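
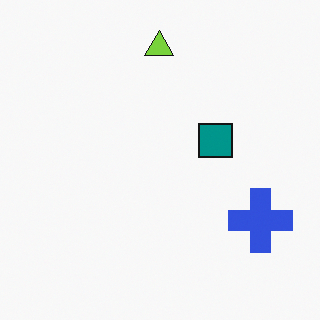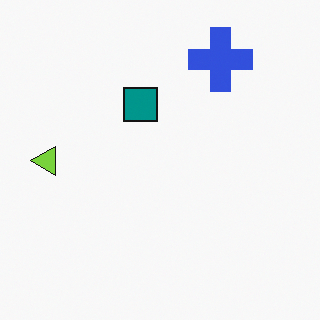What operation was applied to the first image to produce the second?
The image was rotated 90° counter-clockwise.

The blue cross sits in the bottom-right of the first image and the top-right of the second — consistent with a whole-image 90° counter-clockwise rotation.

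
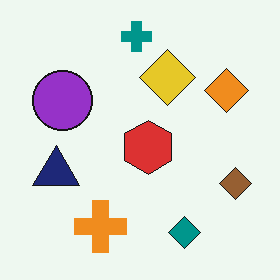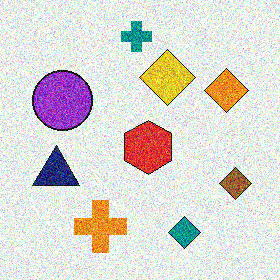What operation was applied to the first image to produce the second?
The second image is the first degraded with a thick layer of grain.

Random speckle covers the whole image, including the flat background.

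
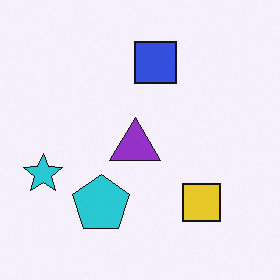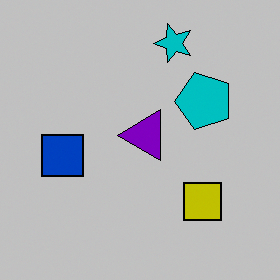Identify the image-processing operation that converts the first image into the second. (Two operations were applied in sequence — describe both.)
The image was transposed (reflected across the top-left ↔ bottom-right diagonal), then heavily posterized to just a handful of flat colors.

Shapes have swapped their row and column positions — what was in the top-right is now in the bottom-left — a diagonal reflection. Each flat color has snapped to a coarser quantized level — most visibly, the near-white background has dropped to a flat grey.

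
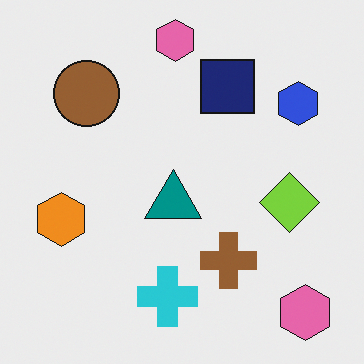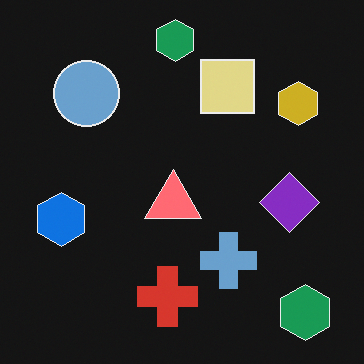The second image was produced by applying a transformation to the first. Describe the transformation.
The transformation is: color-inverted (negative).

The light background has become dark and every shape's color is its complement — a photographic negative.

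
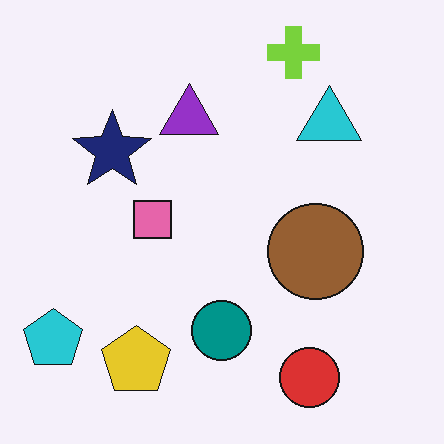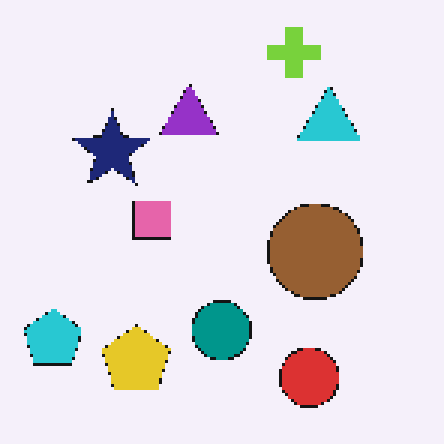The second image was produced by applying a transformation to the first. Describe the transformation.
The second image is the first lightly pixelated (a mild mosaic effect).

Shapes are reduced to large square blocks; fine edges and outlines are lost — a downscale-then-upscale (mosaic) effect.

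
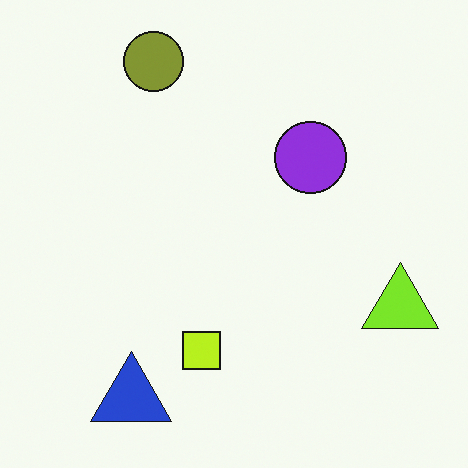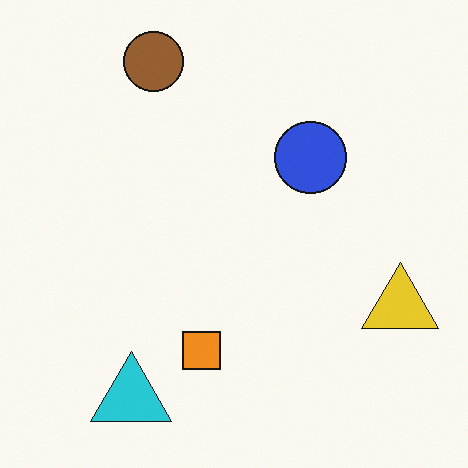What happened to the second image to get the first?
This is the original image hue-shifted slightly.

Every shape's color has rotated by the same amount around the hue wheel — a uniform hue shift.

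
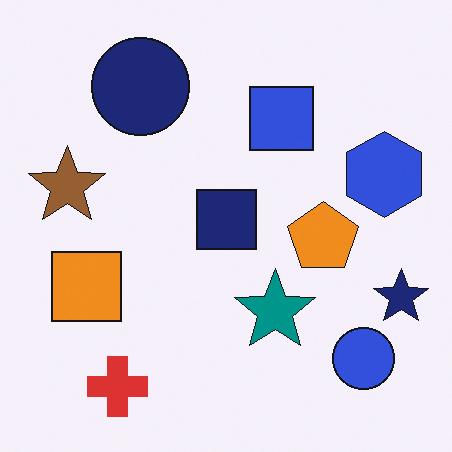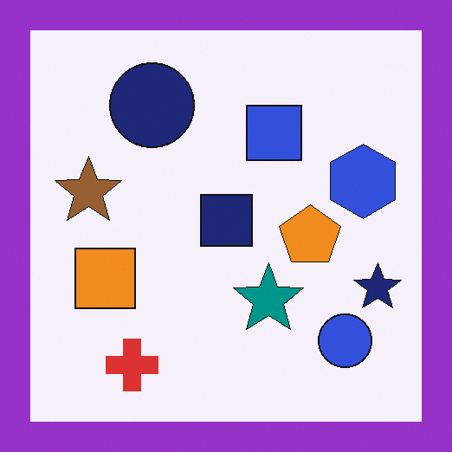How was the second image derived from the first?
The image was framed with a purple border.

A solid purple frame runs around the edge of the second image, with the content slightly shrunk inside it.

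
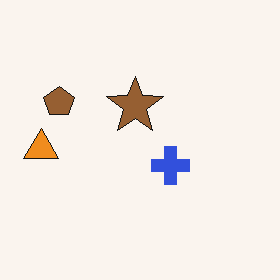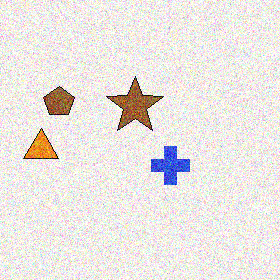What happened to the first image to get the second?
The image was degraded with strong gaussian noise.

Random speckle covers the whole image, including the flat background.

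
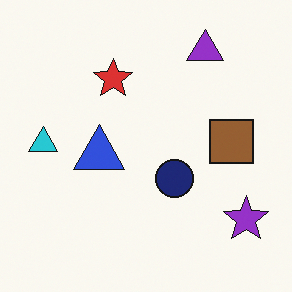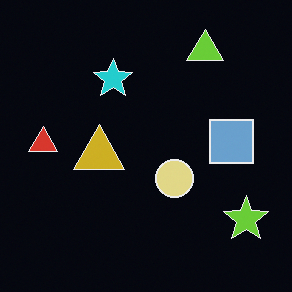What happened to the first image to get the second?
This is the original image color-inverted (negative).

The light background has become dark and every shape's color is its complement — a photographic negative.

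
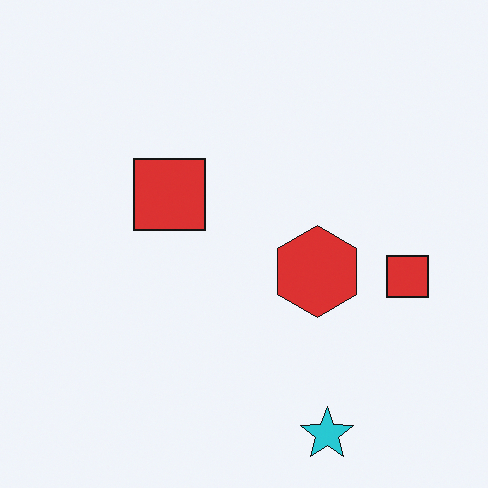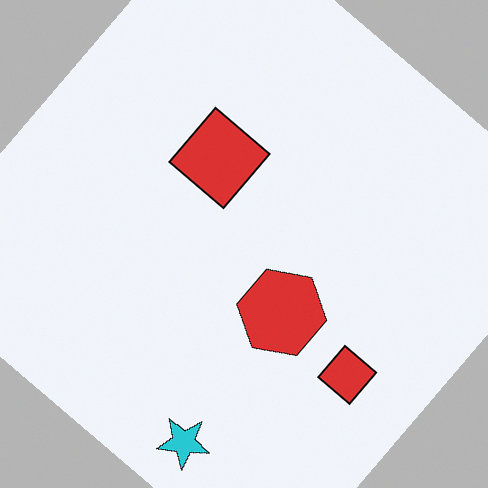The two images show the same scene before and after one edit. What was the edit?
The transformation is: rotated clockwise by a large amount — several tens of degrees.

Every shape is tilted by the same angle and the image corners show triangular fill wedges — a whole-image rotation by a non-right angle.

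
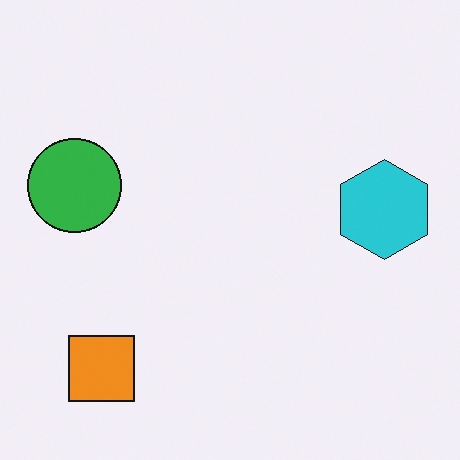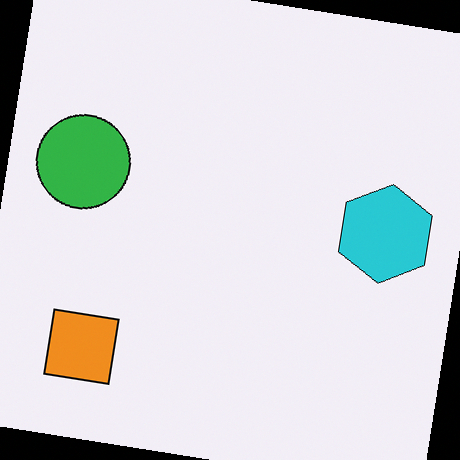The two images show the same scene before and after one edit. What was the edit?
Rotated clockwise by a slight angle.

Every shape is tilted by the same angle and the image corners show triangular fill wedges — a whole-image rotation by a non-right angle.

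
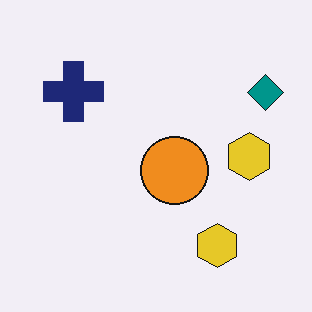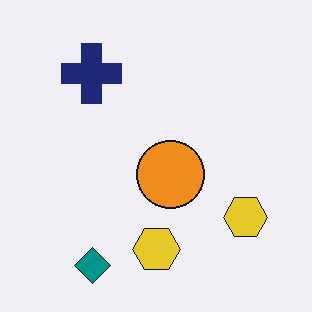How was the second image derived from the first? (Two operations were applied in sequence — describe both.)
The second image is the first transposed (reflected across the top-left ↔ bottom-right diagonal), then given moderate JPEG compression.

Shapes have swapped their row and column positions — what was in the top-right is now in the bottom-left — a diagonal reflection. Blocky 8×8 compression artifacts appear around shape edges and the flat background shows ringing — characteristic JPEG degradation.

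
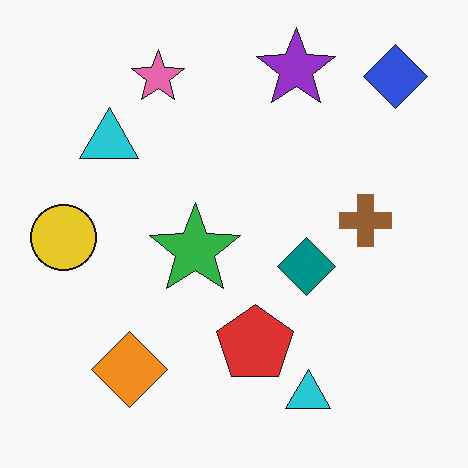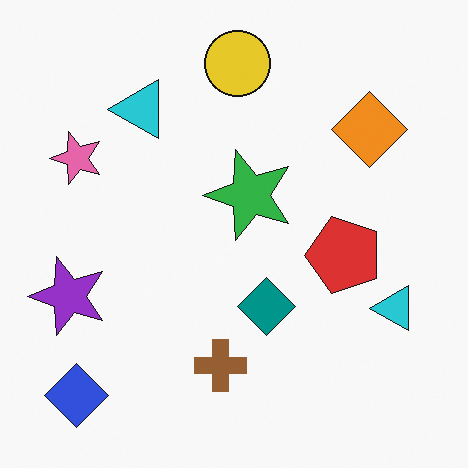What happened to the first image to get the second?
The transformation is: transposed (reflected across the top-left ↔ bottom-right diagonal).

Shapes have swapped their row and column positions — what was in the top-right is now in the bottom-left — a diagonal reflection.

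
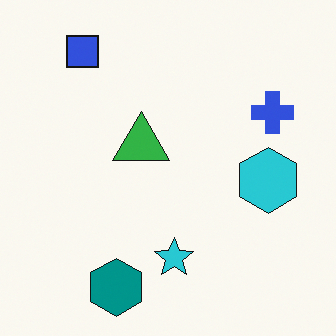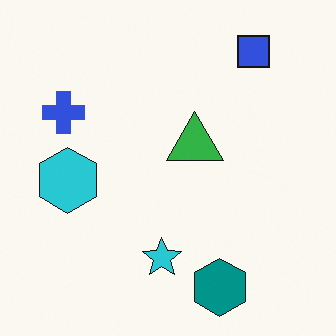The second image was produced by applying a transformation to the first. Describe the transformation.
The transformation is: flipped horizontally (left ↔ right).

The blue cross is in the right of the first image and the left of the second — shapes on opposite sides of the vertical midline have swapped in a mirror flip.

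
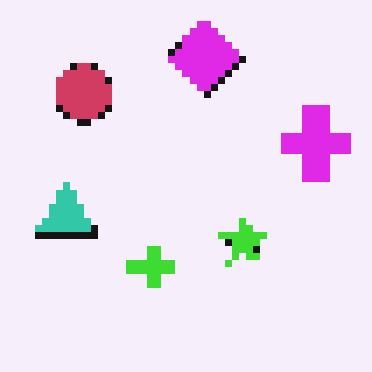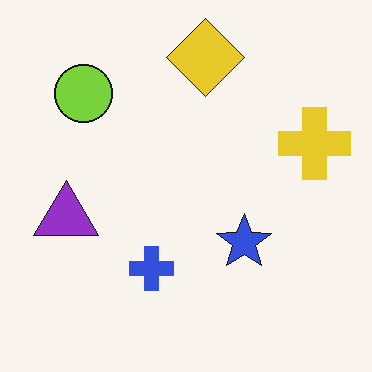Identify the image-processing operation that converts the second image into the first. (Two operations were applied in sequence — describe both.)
The image was moderately pixelated, then hue-shifted by a large amount.

Shapes are reduced to large square blocks; fine edges and outlines are lost — a downscale-then-upscale (mosaic) effect. Every shape's color has rotated by the same amount around the hue wheel — a uniform hue shift.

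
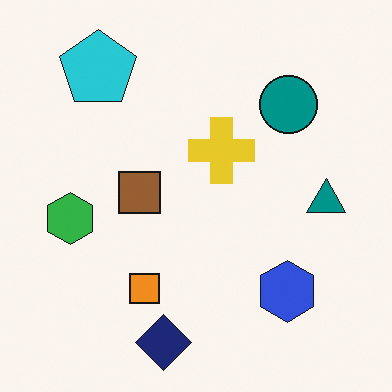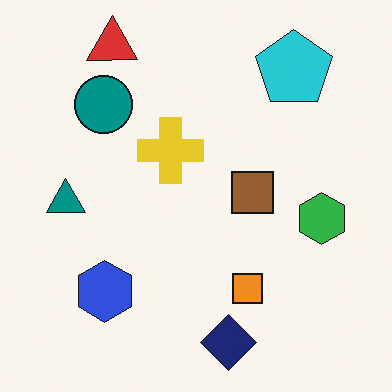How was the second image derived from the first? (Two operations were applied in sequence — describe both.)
The image was flipped horizontally (left ↔ right), then overlaid with an additional red triangle.

The teal triangle is in the right of the first image and the left of the second — shapes on opposite sides of the vertical midline have swapped in a mirror flip. A red triangle appears in the second image that is absent from the first.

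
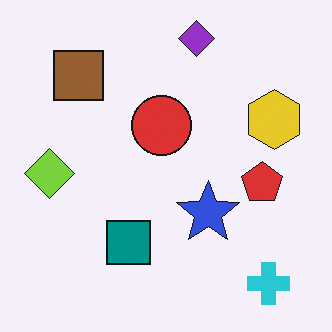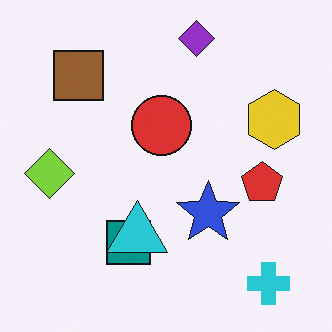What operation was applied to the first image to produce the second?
It was overlaid with an additional cyan triangle.

A cyan triangle appears in the second image that is absent from the first.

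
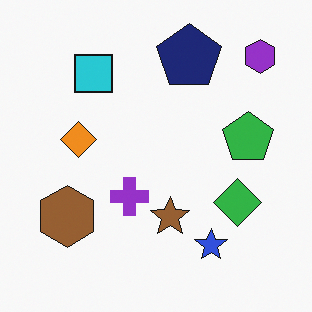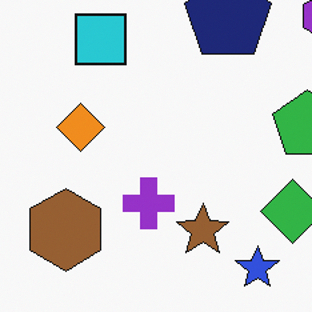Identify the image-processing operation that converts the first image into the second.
The transformation is: cropped slightly and scaled back up.

The visible shapes are larger and the field of view is narrower; shapes near the original edges may be partly or wholly outside the frame — a crop-and-rescale.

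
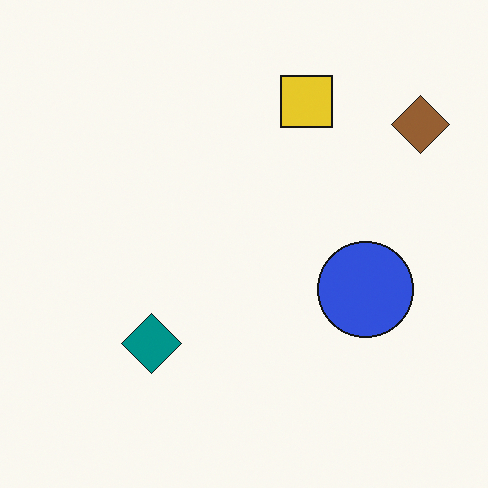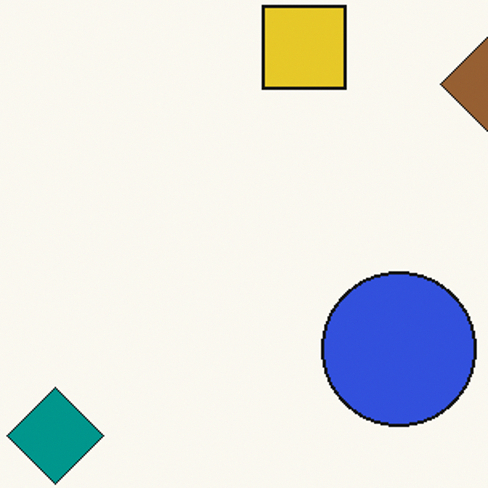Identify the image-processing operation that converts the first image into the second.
Cropped to a modestly smaller region and rescaled.

The visible shapes are larger and the field of view is narrower; shapes near the original edges may be partly or wholly outside the frame — a crop-and-rescale.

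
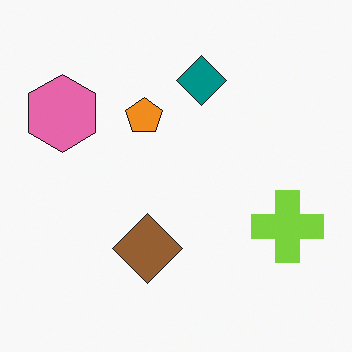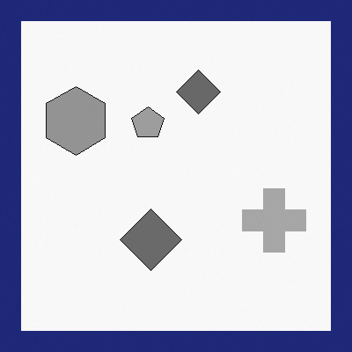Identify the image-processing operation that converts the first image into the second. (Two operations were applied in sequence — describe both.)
This is the original image converted to grayscale, then framed with a navy border.

All color is removed — every shape is now a shade of grey. A solid navy frame runs around the edge of the second image, with the content slightly shrunk inside it.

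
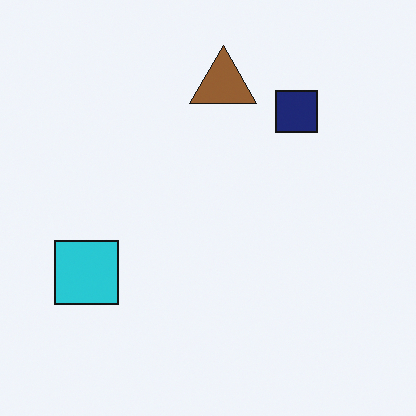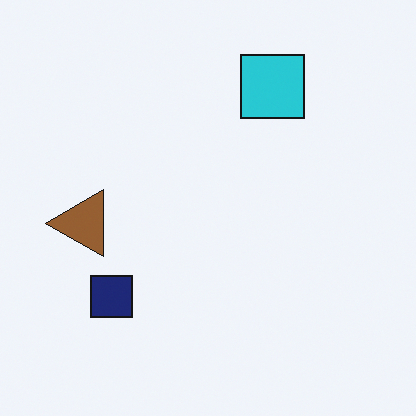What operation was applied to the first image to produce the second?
Transposed (reflected across the top-left ↔ bottom-right diagonal).

Shapes have swapped their row and column positions — what was in the top-right is now in the bottom-left — a diagonal reflection.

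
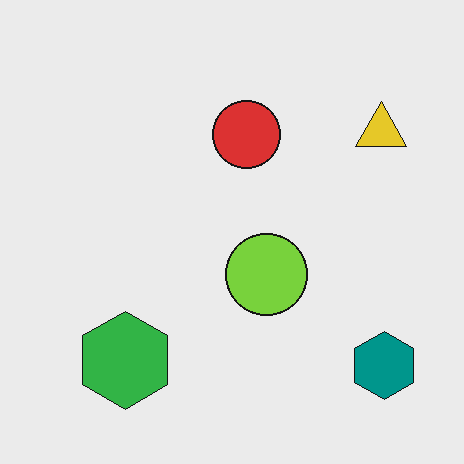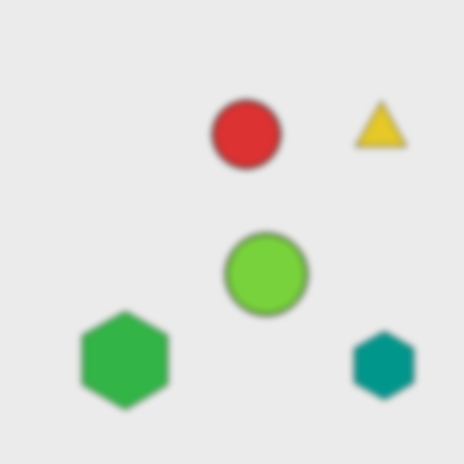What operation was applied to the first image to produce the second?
The image was moderately blurred.

Shape edges and outlines are uniformly softened across the whole image.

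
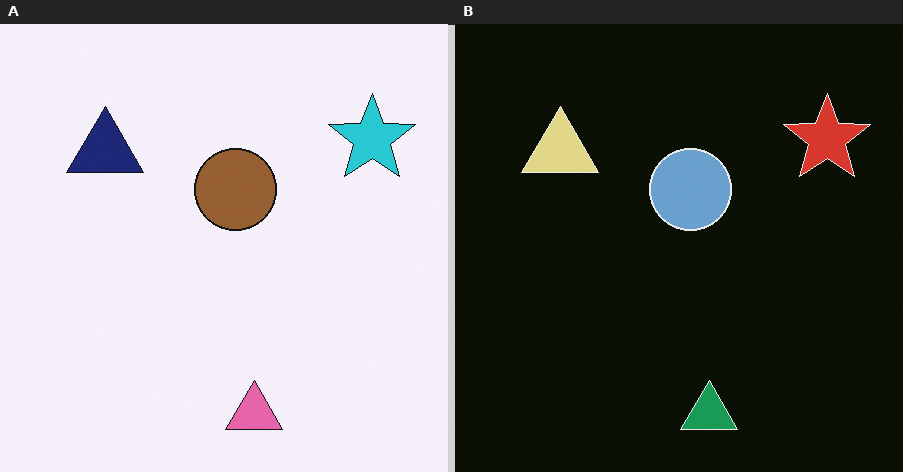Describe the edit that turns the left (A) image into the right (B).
This is the original image color-inverted (negative).

The light background has become dark and every shape's color is its complement — a photographic negative.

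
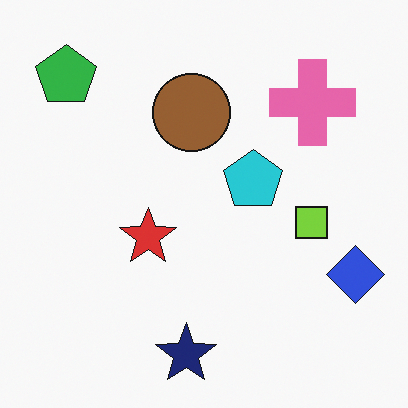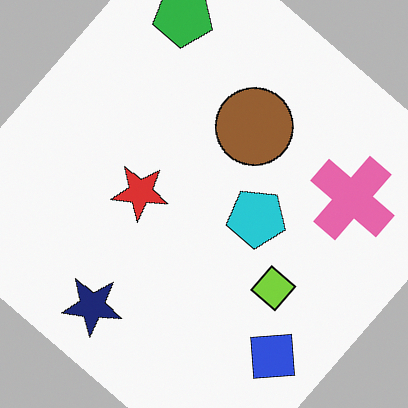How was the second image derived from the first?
It was rotated clockwise by a large amount — several tens of degrees.

Every shape is tilted by the same angle and the image corners show triangular fill wedges — a whole-image rotation by a non-right angle.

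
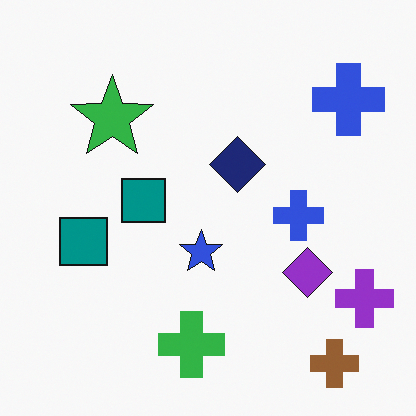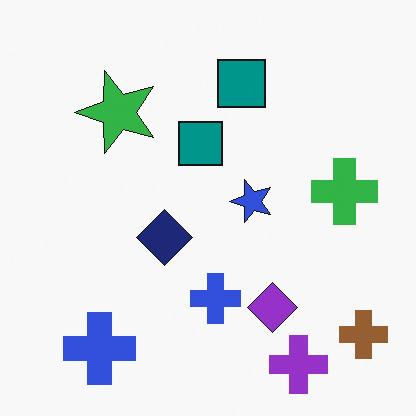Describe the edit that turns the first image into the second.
It was transposed (reflected across the top-left ↔ bottom-right diagonal).

Shapes have swapped their row and column positions — what was in the top-right is now in the bottom-left — a diagonal reflection.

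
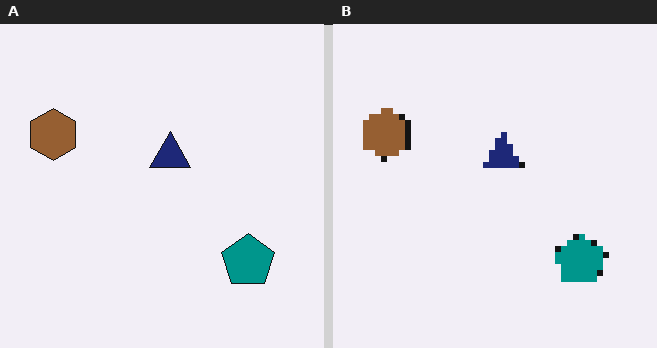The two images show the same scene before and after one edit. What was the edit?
It was moderately pixelated.

Shapes are reduced to large square blocks; fine edges and outlines are lost — a downscale-then-upscale (mosaic) effect.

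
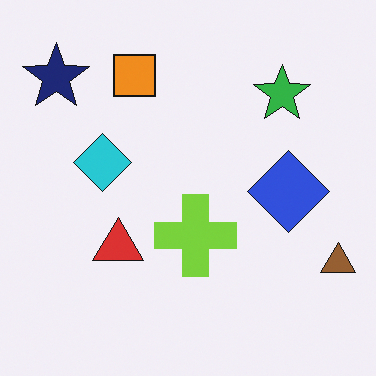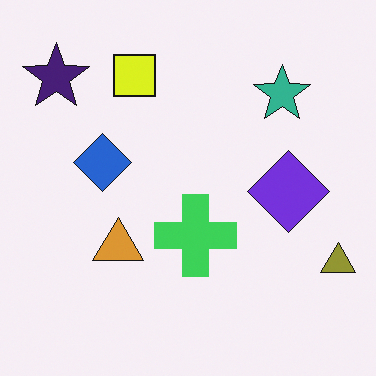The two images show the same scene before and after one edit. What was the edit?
The image was hue-shifted slightly.

Every shape's color has rotated by the same amount around the hue wheel — a uniform hue shift.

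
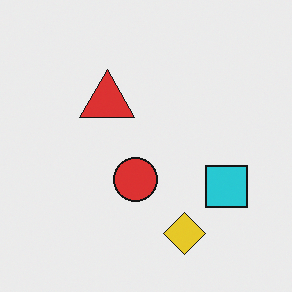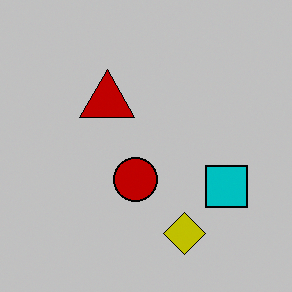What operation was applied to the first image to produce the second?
It was heavily posterized to just a handful of flat colors.

Each flat color has snapped to a coarser quantized level — most visibly, the near-white background has dropped to a flat grey.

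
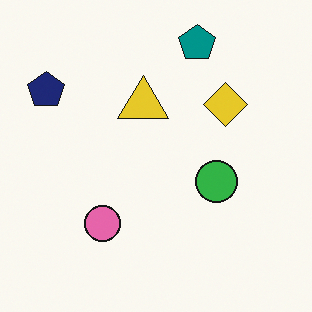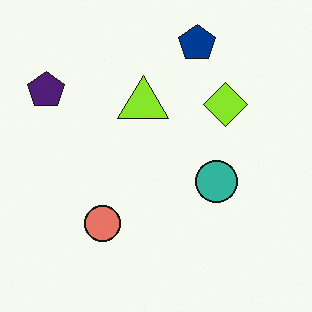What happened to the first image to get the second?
The second image is the first hue-shifted slightly.

Every shape's color has rotated by the same amount around the hue wheel — a uniform hue shift.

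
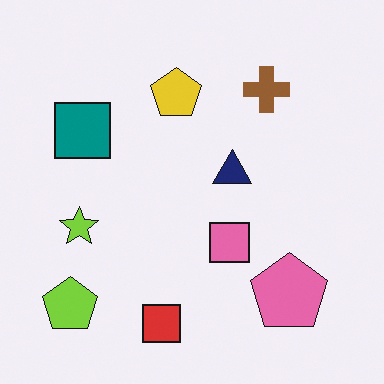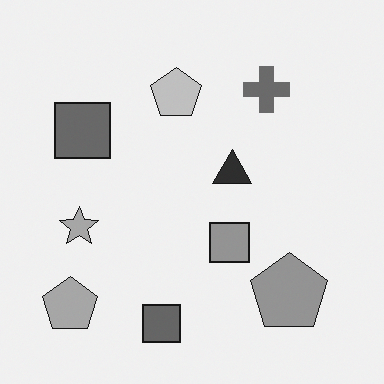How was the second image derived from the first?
It was converted to grayscale.

All color is removed — every shape is now a shade of grey.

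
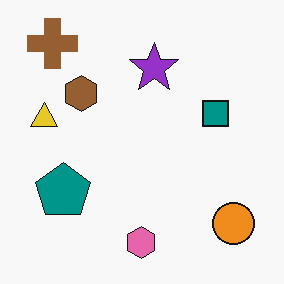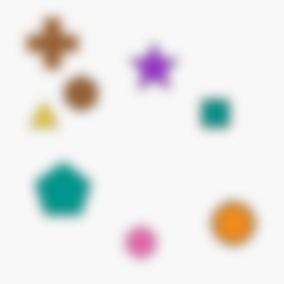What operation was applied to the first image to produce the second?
Strongly gaussian-blurred.

Shape edges and outlines are uniformly softened across the whole image.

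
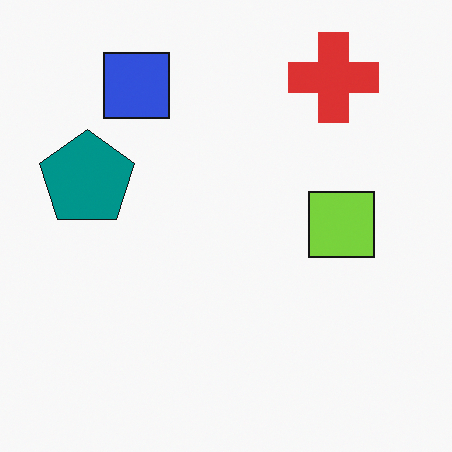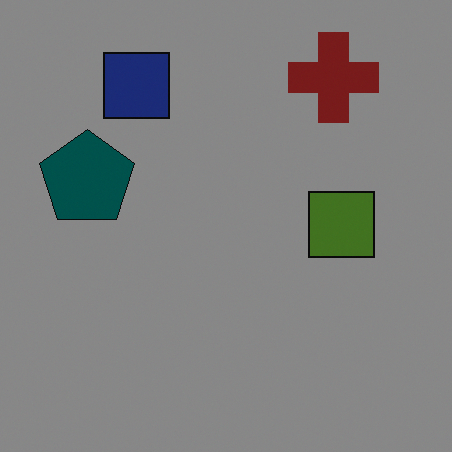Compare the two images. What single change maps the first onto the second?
The transformation is: noticeably darkened.

Every pixel — background and shapes alike — is uniformly darkened.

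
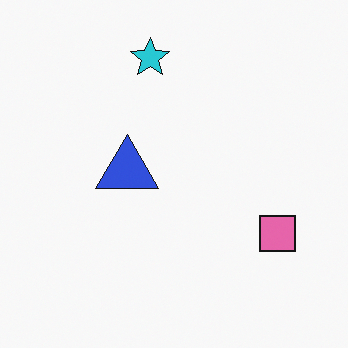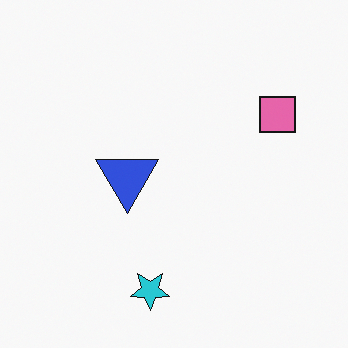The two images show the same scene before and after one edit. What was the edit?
The image was flipped vertically (top ↔ bottom).

The cyan star is in the top of the first image and the bottom of the second — shapes on opposite sides of the horizontal midline have swapped in a mirror flip.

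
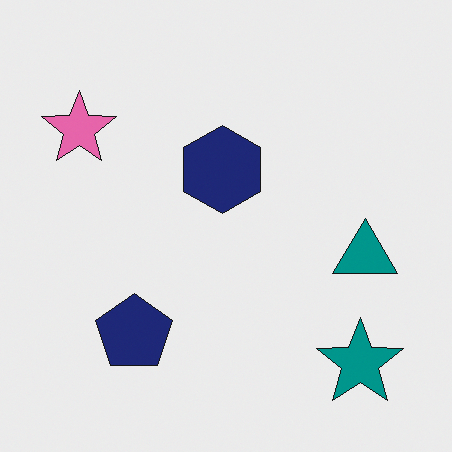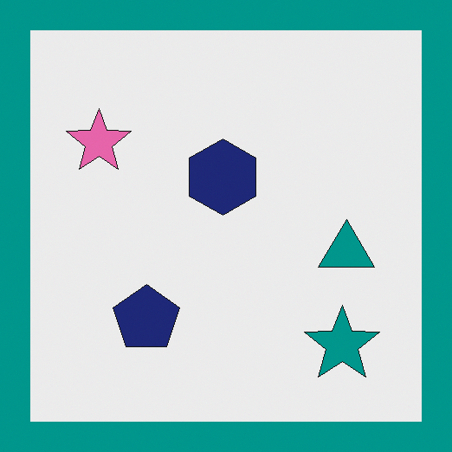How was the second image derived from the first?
Framed with a teal border.

A solid teal frame runs around the edge of the second image, with the content slightly shrunk inside it.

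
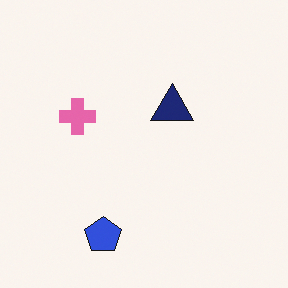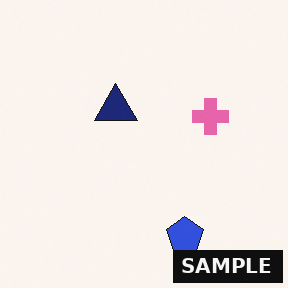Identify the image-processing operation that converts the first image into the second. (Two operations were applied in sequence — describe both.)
The transformation is: flipped horizontally (left ↔ right), then watermarked with the text "SAMPLE" in the lower-right corner.

The pink cross is in the left of the first image and the right of the second — shapes on opposite sides of the vertical midline have swapped in a mirror flip. A dark label reading "SAMPLE" appears in the lower-right corner.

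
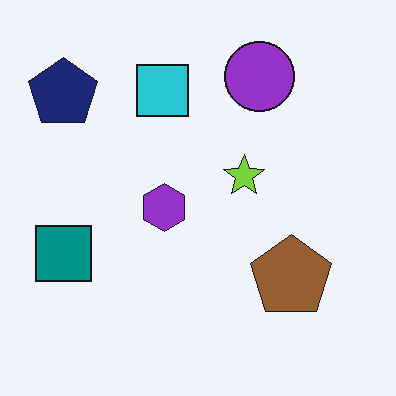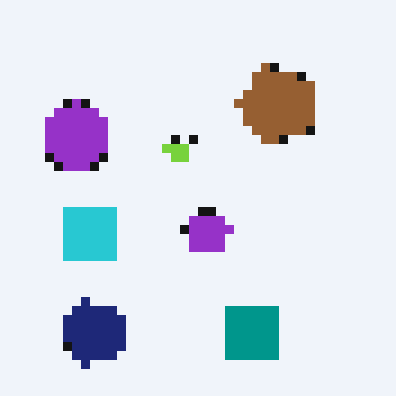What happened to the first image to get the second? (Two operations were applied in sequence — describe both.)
The second image is the first rotated 90° counter-clockwise, then coarsely pixelated.

The navy pentagon sits in the top-left of the first image and the bottom-left of the second — consistent with a whole-image 90° counter-clockwise rotation. Shapes are reduced to large square blocks; fine edges and outlines are lost — a downscale-then-upscale (mosaic) effect.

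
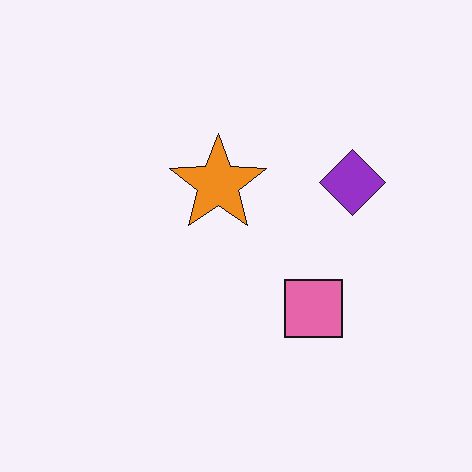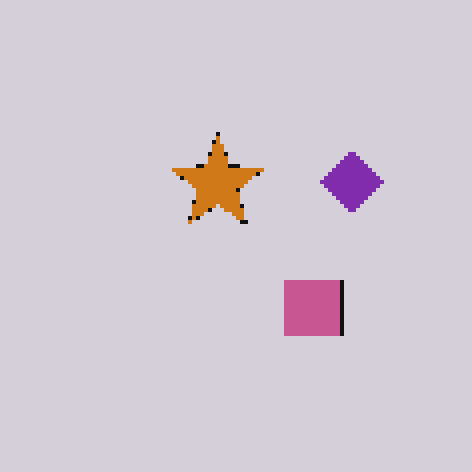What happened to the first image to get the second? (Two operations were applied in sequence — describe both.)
The image was lightly pixelated (a mild mosaic effect), then darkened a little.

Shapes are reduced to large square blocks; fine edges and outlines are lost — a downscale-then-upscale (mosaic) effect. Every pixel — background and shapes alike — is uniformly darkened.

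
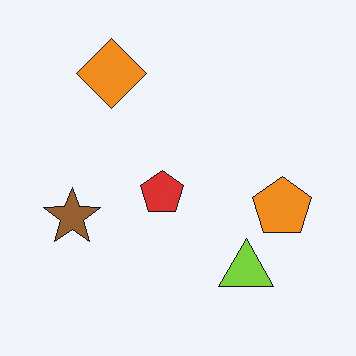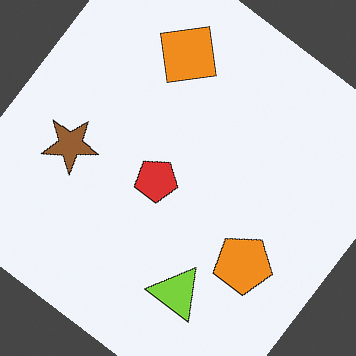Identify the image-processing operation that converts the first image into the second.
Rotated clockwise by a large amount — several tens of degrees.

Every shape is tilted by the same angle and the image corners show triangular fill wedges — a whole-image rotation by a non-right angle.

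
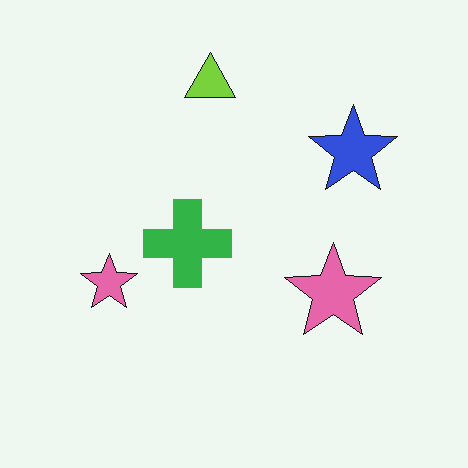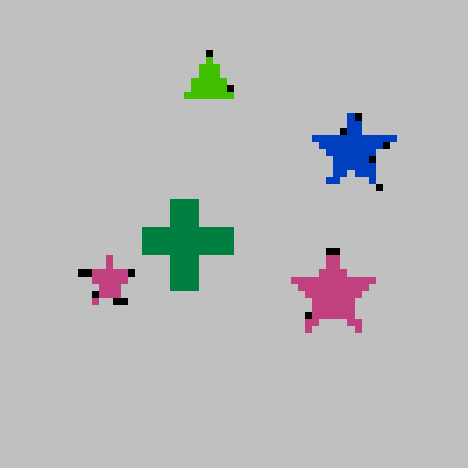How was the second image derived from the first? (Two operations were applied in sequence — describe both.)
This is the original image moderately pixelated, then aggressively posterized.

Shapes are reduced to large square blocks; fine edges and outlines are lost — a downscale-then-upscale (mosaic) effect. Each flat color has snapped to a coarser quantized level — most visibly, the near-white background has dropped to a flat grey.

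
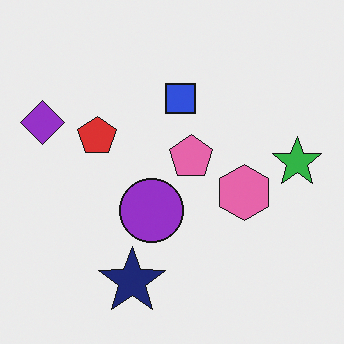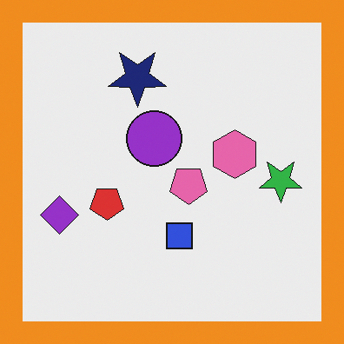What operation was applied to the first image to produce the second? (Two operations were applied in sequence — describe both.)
The second image is the first flipped vertically (top ↔ bottom), then framed with a orange border.

The navy star is in the bottom of the first image and the top of the second — shapes on opposite sides of the horizontal midline have swapped in a mirror flip. A solid orange frame runs around the edge of the second image, with the content slightly shrunk inside it.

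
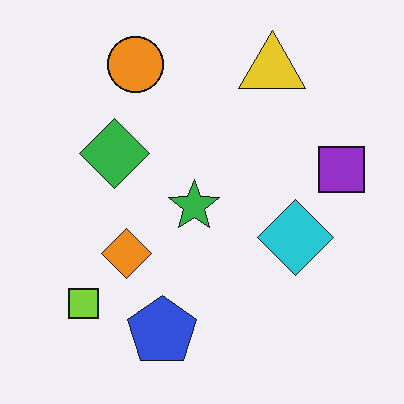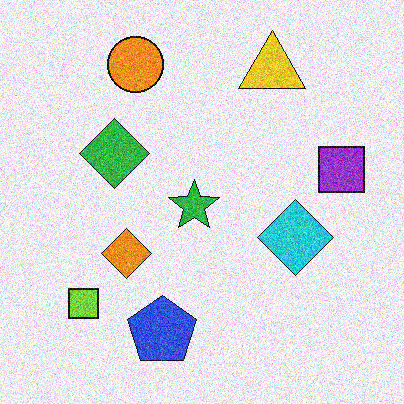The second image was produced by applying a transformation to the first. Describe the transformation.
It was degraded with heavy additive noise.

Random speckle covers the whole image, including the flat background.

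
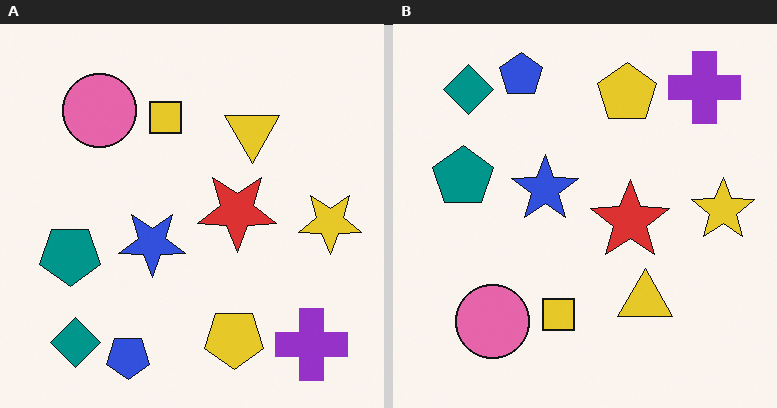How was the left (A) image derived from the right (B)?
The left (A) image is the right (B) flipped vertically (top ↔ bottom).

The blue pentagon is in the top of the right (B) image and the bottom of the left (A) — shapes on opposite sides of the horizontal midline have swapped in a mirror flip.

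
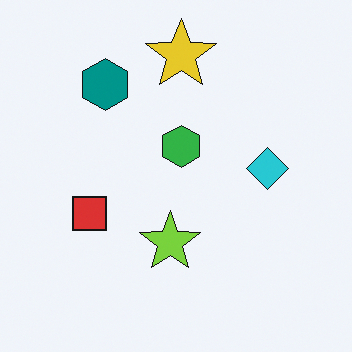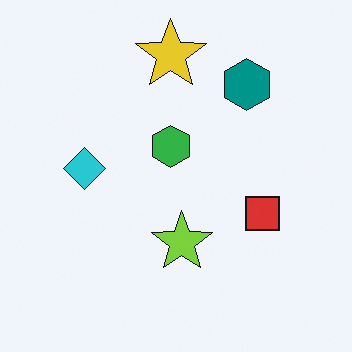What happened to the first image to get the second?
This is the original image flipped horizontally (left ↔ right).

The cyan diamond is in the right of the first image and the left of the second — shapes on opposite sides of the vertical midline have swapped in a mirror flip.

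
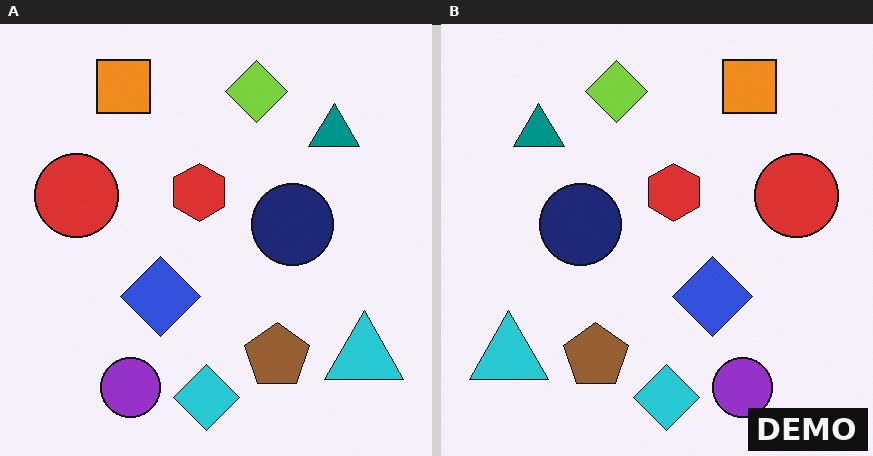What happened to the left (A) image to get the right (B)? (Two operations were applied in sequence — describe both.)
The transformation is: flipped horizontally (left ↔ right), then watermarked with the text "DEMO" in the lower-right corner.

The cyan triangle is in the bottom-right of the left (A) image and the bottom-left of the right (B) — shapes on opposite sides of the vertical midline have swapped in a mirror flip. A dark label reading "DEMO" appears in the lower-right corner.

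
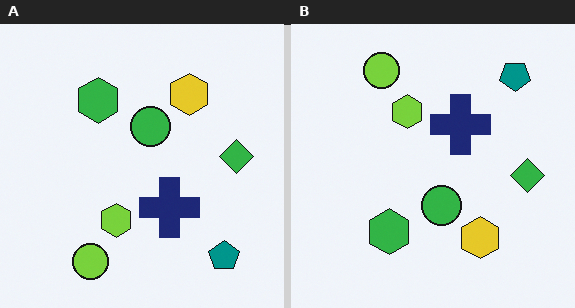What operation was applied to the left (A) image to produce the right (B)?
The image was flipped vertically (top ↔ bottom).

The lime circle is in the bottom-left of the left (A) image and the top-left of the right (B) — shapes on opposite sides of the horizontal midline have swapped in a mirror flip.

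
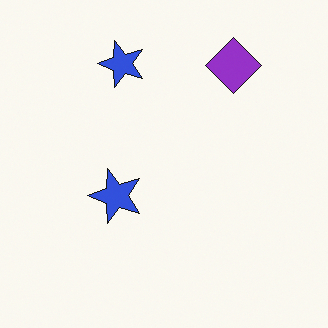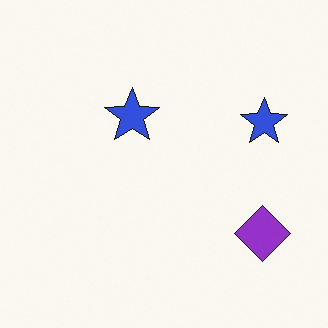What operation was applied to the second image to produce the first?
The first image is the second rotated 90° counter-clockwise.

The purple diamond sits in the bottom-right of the second image and the top-right of the first — consistent with a whole-image 90° counter-clockwise rotation.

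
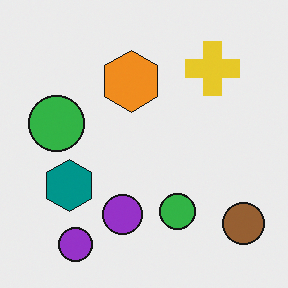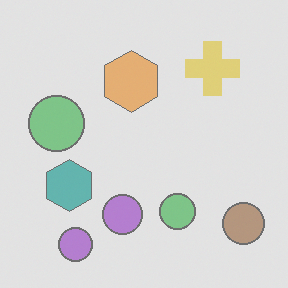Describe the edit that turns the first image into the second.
The transformation is: given much lower contrast.

Tones are pushed toward mid-grey across the whole image — a global contrast change.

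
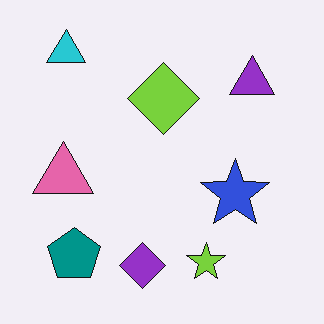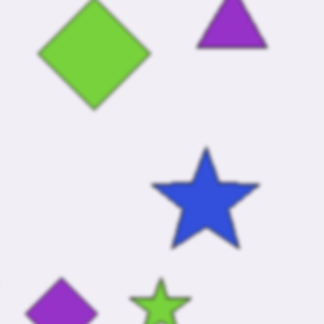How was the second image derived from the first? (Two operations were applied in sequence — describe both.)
The image was lightly blurred, then cropped to a modestly smaller region and rescaled.

Shape edges and outlines are uniformly softened across the whole image. The visible shapes are larger and the field of view is narrower; shapes near the original edges may be partly or wholly outside the frame — a crop-and-rescale.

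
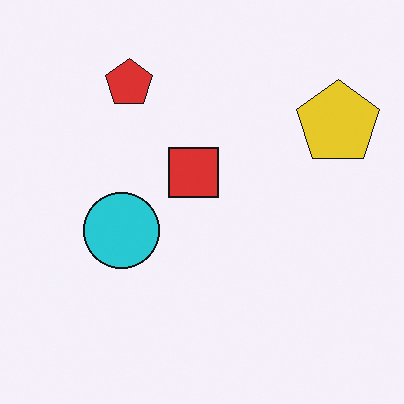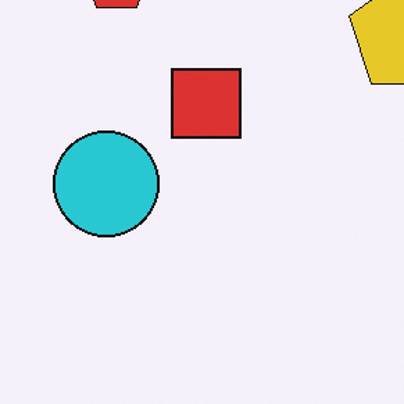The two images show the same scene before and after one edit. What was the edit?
It was cropped slightly and scaled back up.

The visible shapes are larger and the field of view is narrower; shapes near the original edges may be partly or wholly outside the frame — a crop-and-rescale.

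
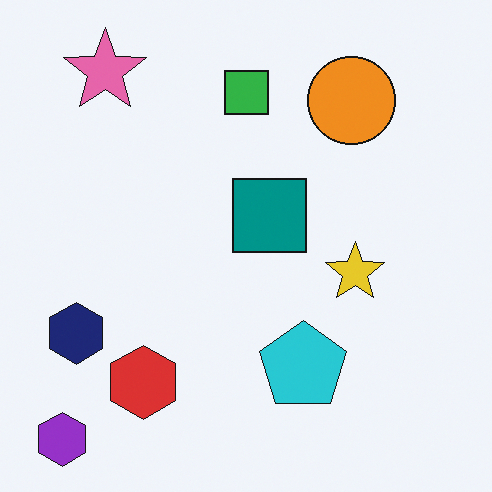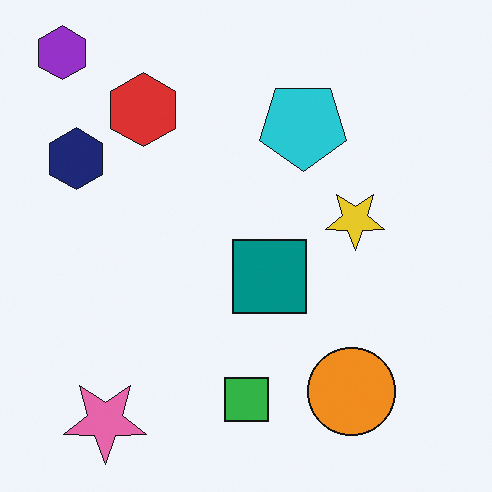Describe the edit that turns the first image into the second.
Flipped vertically (top ↔ bottom).

The purple hexagon is in the bottom-left of the first image and the top-left of the second — shapes on opposite sides of the horizontal midline have swapped in a mirror flip.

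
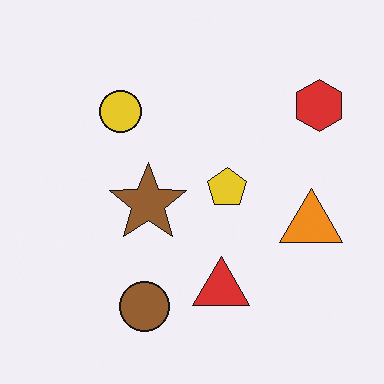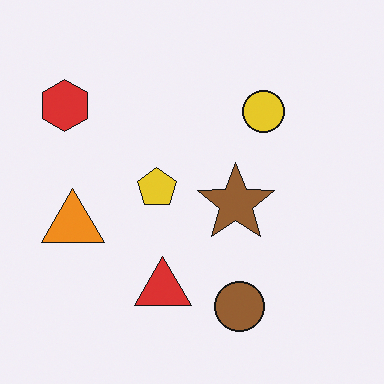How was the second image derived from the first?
This is the original image flipped horizontally (left ↔ right).

The red hexagon is in the top-right of the first image and the top-left of the second — shapes on opposite sides of the vertical midline have swapped in a mirror flip.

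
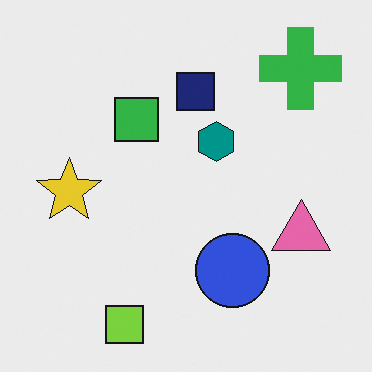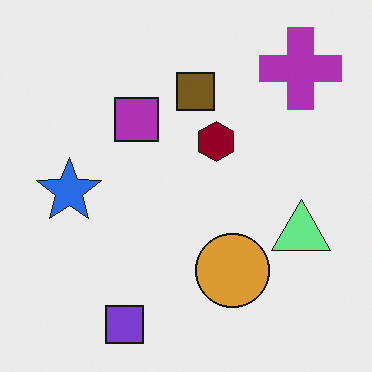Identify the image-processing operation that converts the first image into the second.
Hue-shifted by a large amount.

Every shape's color has rotated by the same amount around the hue wheel — a uniform hue shift.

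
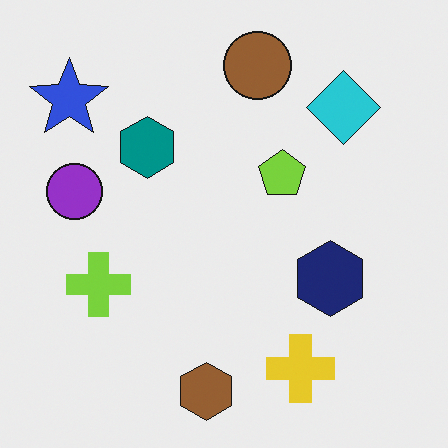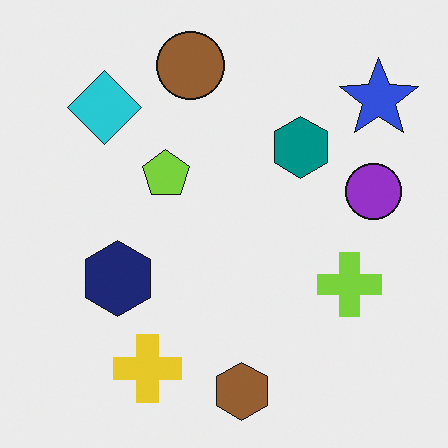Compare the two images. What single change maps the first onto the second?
The second image is the first flipped horizontally (left ↔ right).

The blue star is in the top-left of the first image and the top-right of the second — shapes on opposite sides of the vertical midline have swapped in a mirror flip.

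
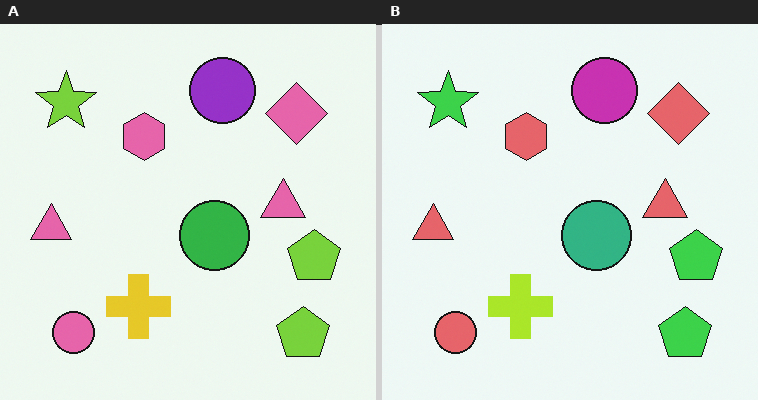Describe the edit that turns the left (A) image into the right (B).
The transformation is: hue-shifted by a small amount.

Every shape's color has rotated by the same amount around the hue wheel — a uniform hue shift.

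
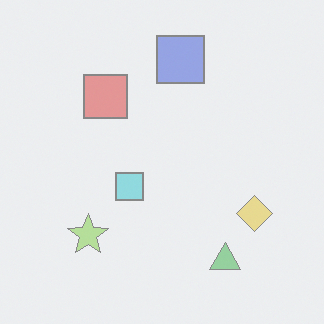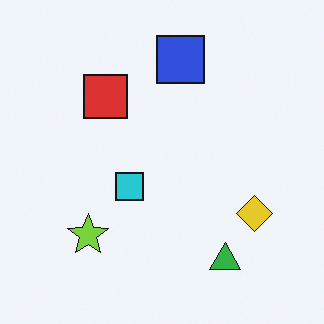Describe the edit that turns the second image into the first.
The first image is the second washed out (contrast reduced).

Tones are pushed toward mid-grey across the whole image — a global contrast change.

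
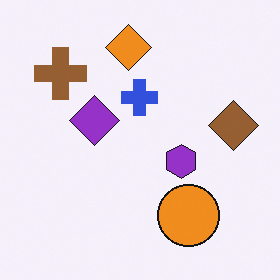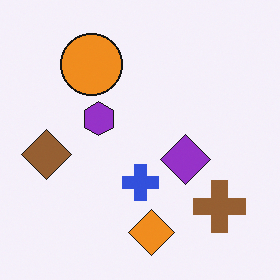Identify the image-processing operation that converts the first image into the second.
The second image is the first rotated 180°.

The brown cross sits in the top-left of the first image and the bottom-right of the second — consistent with a whole-image 180° rotation.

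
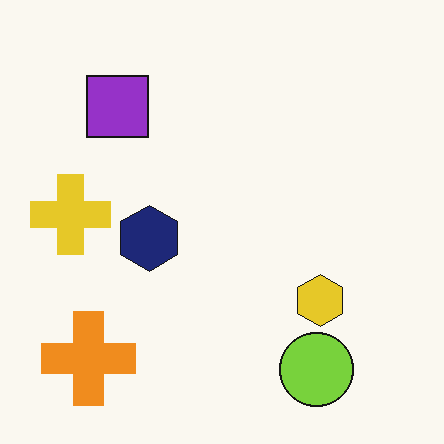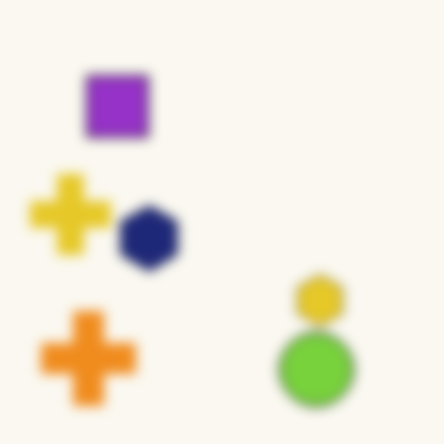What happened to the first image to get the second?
The second image is the first strongly gaussian-blurred.

Shape edges and outlines are uniformly softened across the whole image.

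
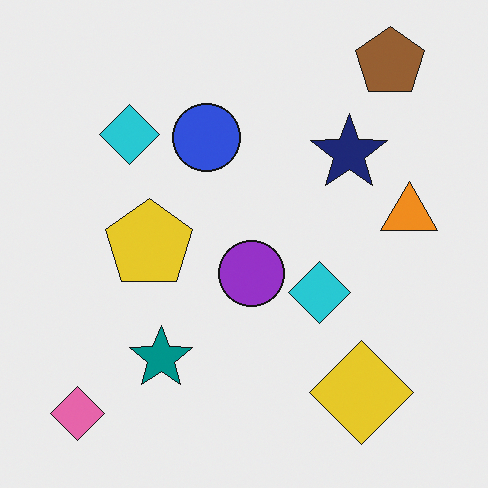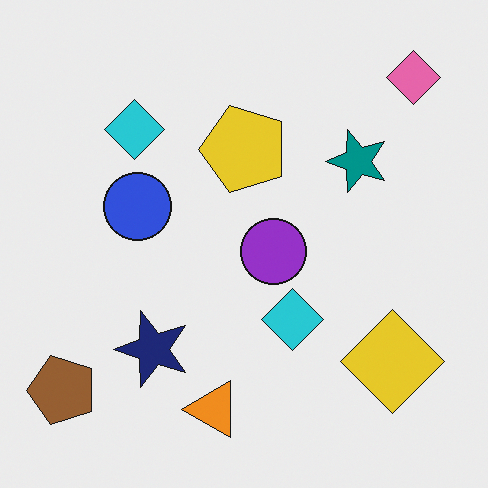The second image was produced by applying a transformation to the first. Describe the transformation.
This is the original image transposed (reflected across the top-left ↔ bottom-right diagonal).

Shapes have swapped their row and column positions — what was in the top-right is now in the bottom-left — a diagonal reflection.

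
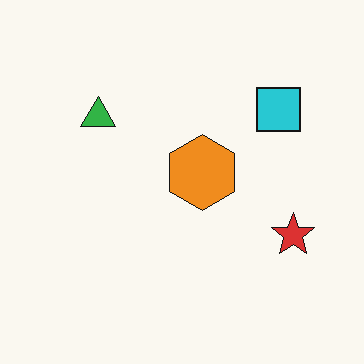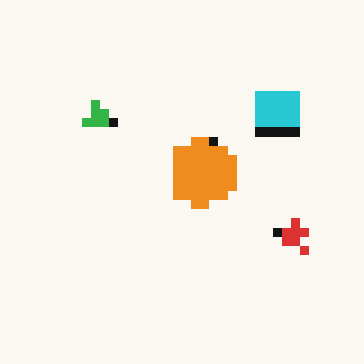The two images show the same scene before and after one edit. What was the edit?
Coarsely pixelated.

Shapes are reduced to large square blocks; fine edges and outlines are lost — a downscale-then-upscale (mosaic) effect.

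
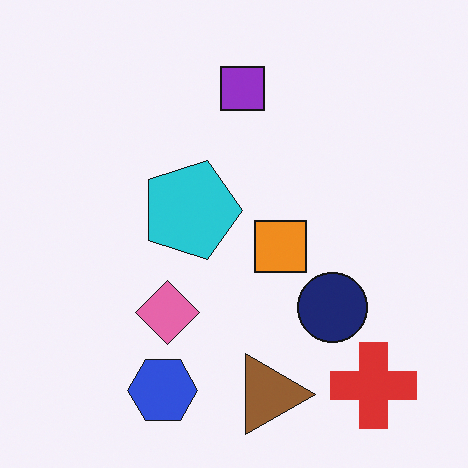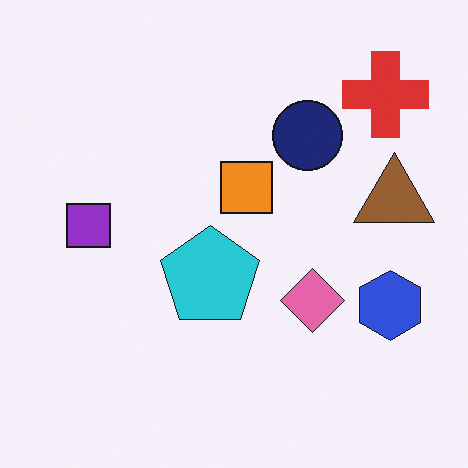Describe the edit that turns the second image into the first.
It was rotated 90° clockwise.

The red cross sits in the top-right of the second image and the bottom-right of the first — consistent with a whole-image 90° clockwise rotation.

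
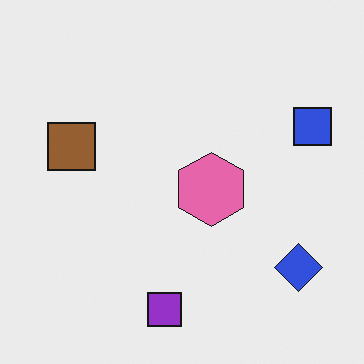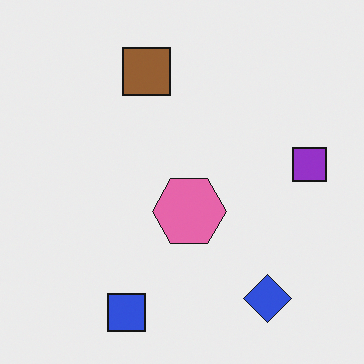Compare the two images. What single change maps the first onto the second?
This is the original image transposed (reflected across the top-left ↔ bottom-right diagonal).

Shapes have swapped their row and column positions — what was in the top-right is now in the bottom-left — a diagonal reflection.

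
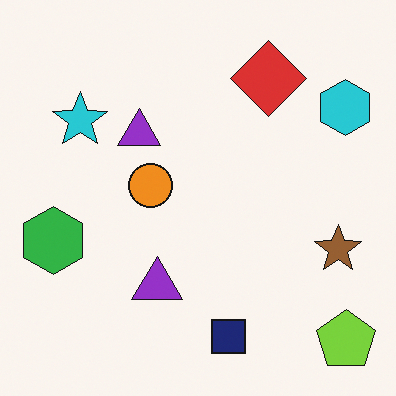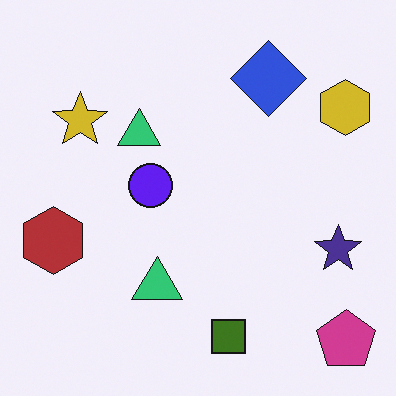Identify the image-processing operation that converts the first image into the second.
It was hue-shifted by a large amount.

Every shape's color has rotated by the same amount around the hue wheel — a uniform hue shift.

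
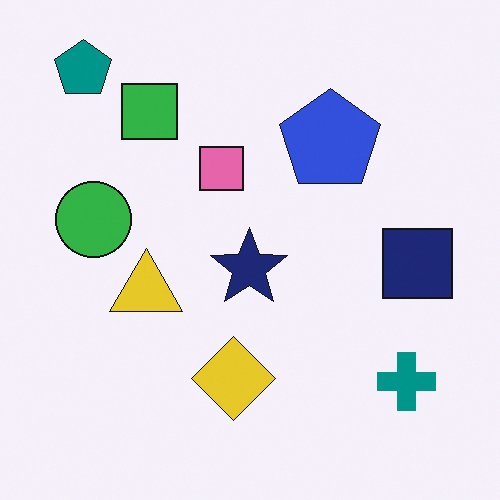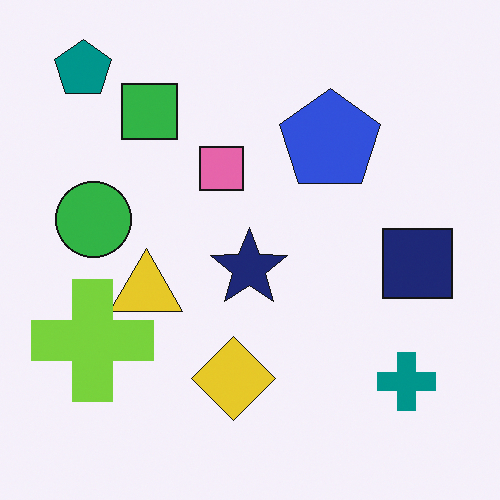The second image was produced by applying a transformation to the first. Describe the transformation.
Overlaid with an additional lime cross.

A lime cross appears in the second image that is absent from the first.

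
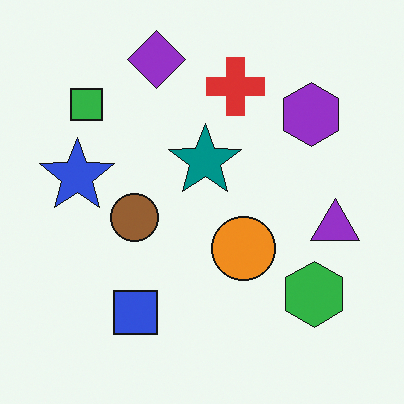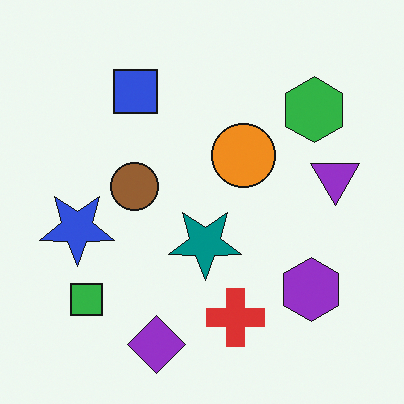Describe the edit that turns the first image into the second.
It was flipped vertically (top ↔ bottom).

The purple diamond is in the top of the first image and the bottom of the second — shapes on opposite sides of the horizontal midline have swapped in a mirror flip.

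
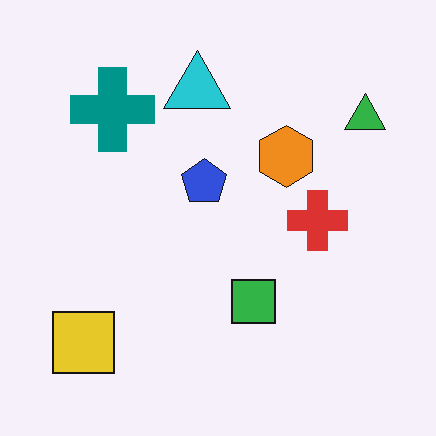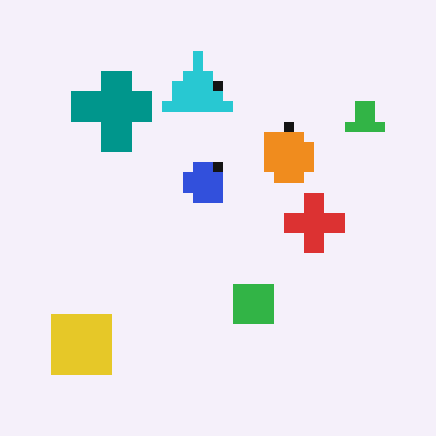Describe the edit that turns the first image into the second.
The image was heavily pixelated into large blocks.

Shapes are reduced to large square blocks; fine edges and outlines are lost — a downscale-then-upscale (mosaic) effect.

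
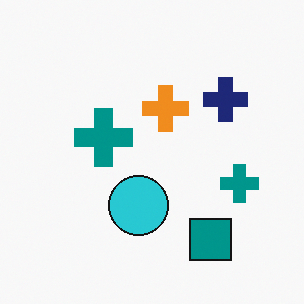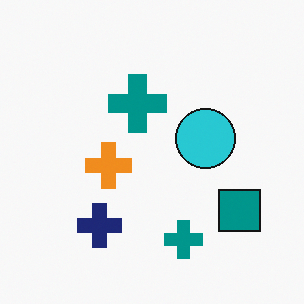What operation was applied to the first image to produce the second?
The transformation is: transposed (reflected across the top-left ↔ bottom-right diagonal).

Shapes have swapped their row and column positions — what was in the top-right is now in the bottom-left — a diagonal reflection.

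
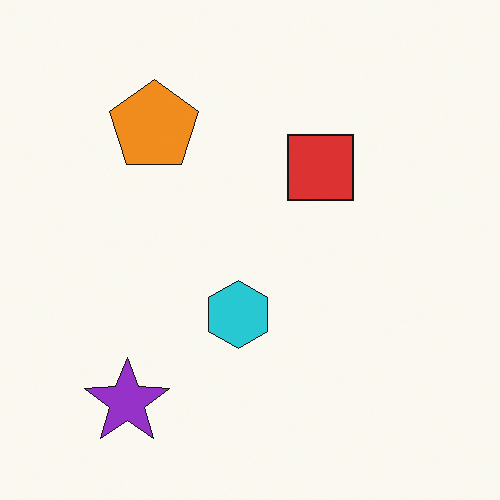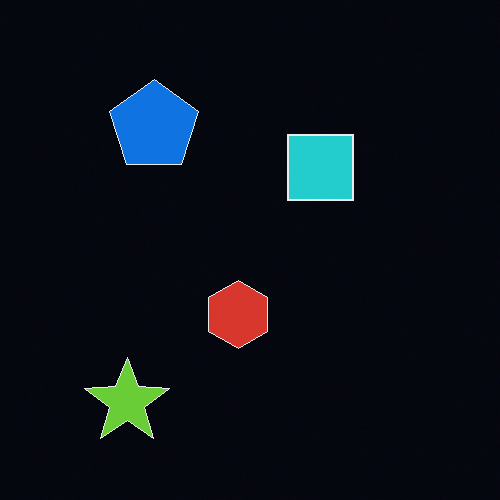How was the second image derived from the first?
It was color-inverted (negative).

The light background has become dark and every shape's color is its complement — a photographic negative.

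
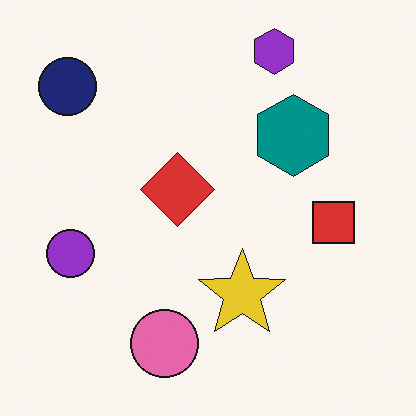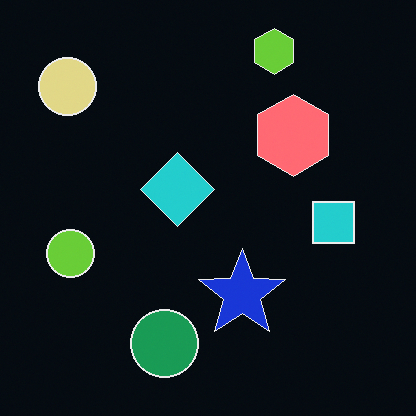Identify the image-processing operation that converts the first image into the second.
The transformation is: color-inverted (negative).

The light background has become dark and every shape's color is its complement — a photographic negative.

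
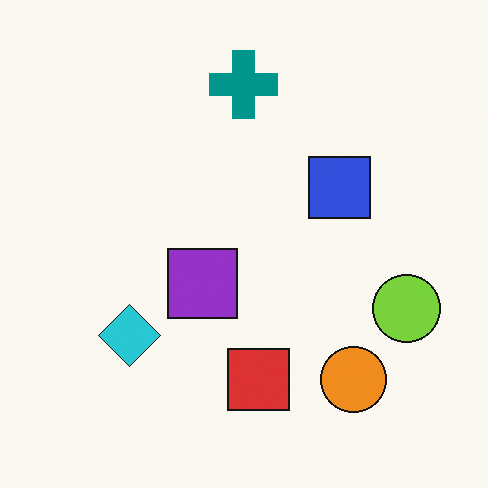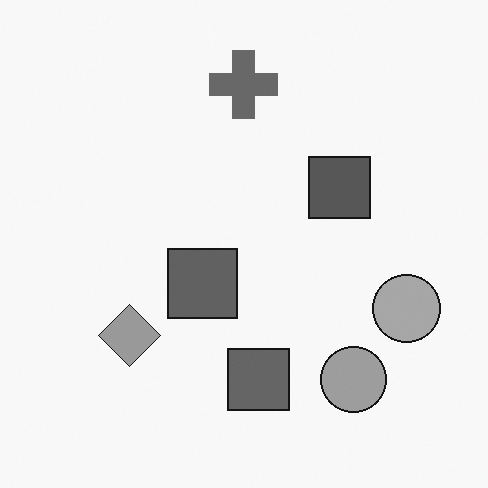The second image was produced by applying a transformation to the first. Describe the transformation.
Converted to grayscale.

All color is removed — every shape is now a shade of grey.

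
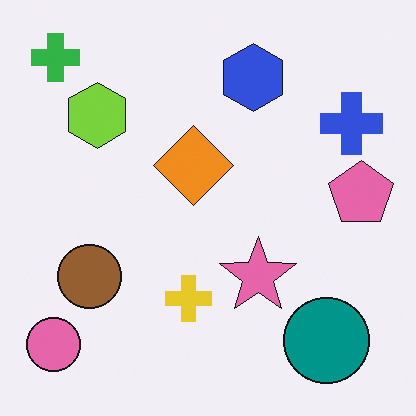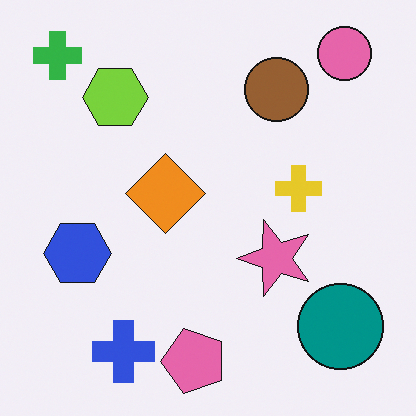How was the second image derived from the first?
Transposed (reflected across the top-left ↔ bottom-right diagonal).

Shapes have swapped their row and column positions — what was in the top-right is now in the bottom-left — a diagonal reflection.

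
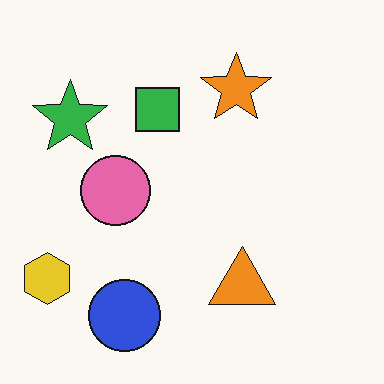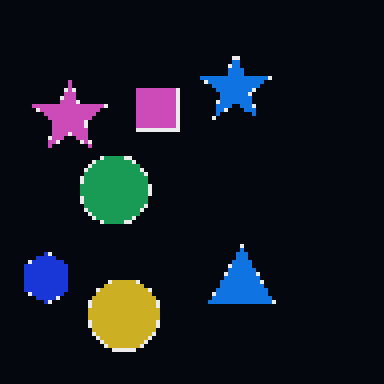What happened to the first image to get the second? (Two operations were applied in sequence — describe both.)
The image was color-inverted (negative), then lightly pixelated (a mild mosaic effect).

The light background has become dark and every shape's color is its complement — a photographic negative. Shapes are reduced to large square blocks; fine edges and outlines are lost — a downscale-then-upscale (mosaic) effect.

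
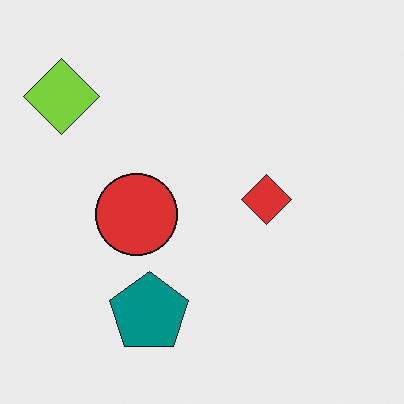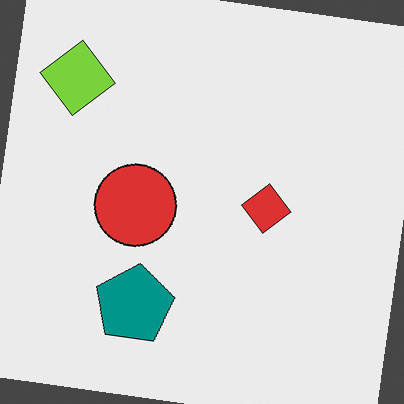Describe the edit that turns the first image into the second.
The transformation is: rotated clockwise by a slight angle.

Every shape is tilted by the same angle and the image corners show triangular fill wedges — a whole-image rotation by a non-right angle.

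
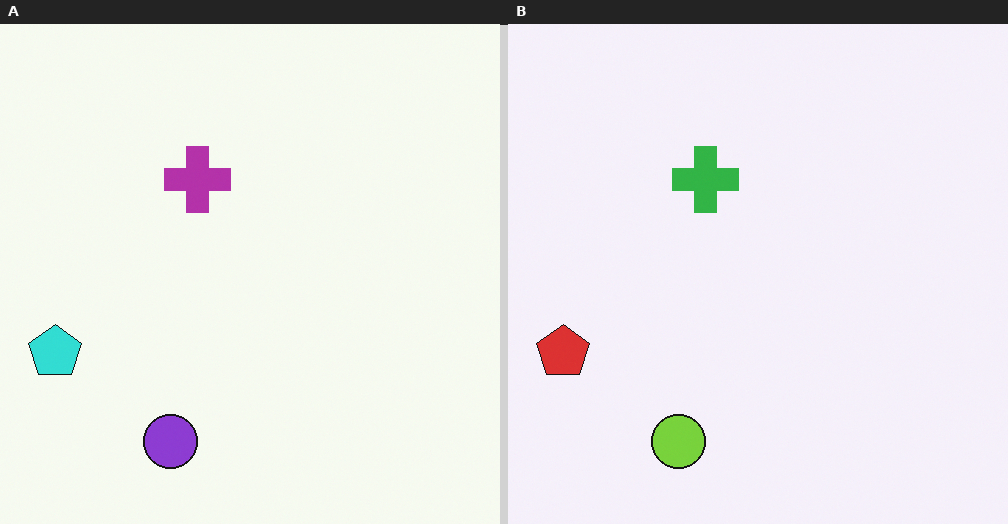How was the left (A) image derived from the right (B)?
The transformation is: hue-shifted through roughly half the color wheel.

Every shape's color has rotated by the same amount around the hue wheel — a uniform hue shift.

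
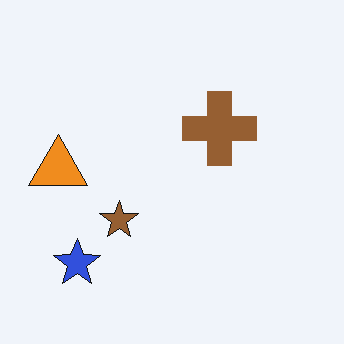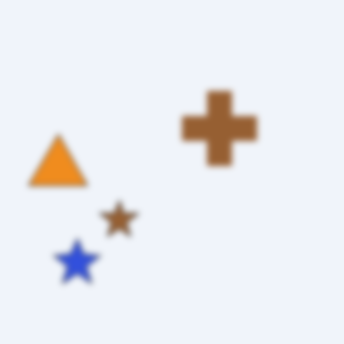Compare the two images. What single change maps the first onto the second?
Moderately blurred.

Shape edges and outlines are uniformly softened across the whole image.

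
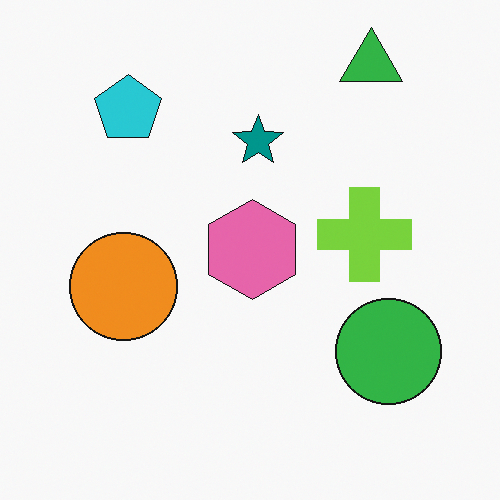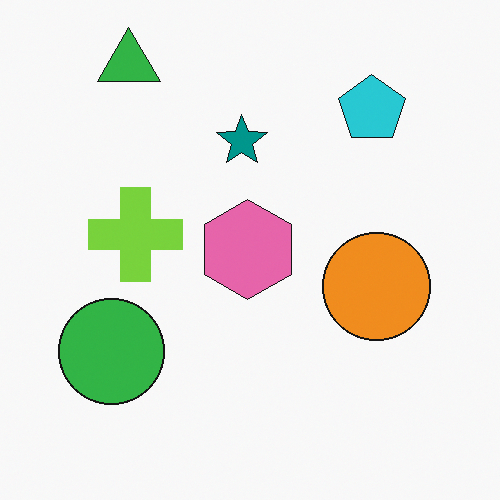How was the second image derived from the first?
The transformation is: flipped horizontally (left ↔ right).

The green circle is in the bottom-right of the first image and the bottom-left of the second — shapes on opposite sides of the vertical midline have swapped in a mirror flip.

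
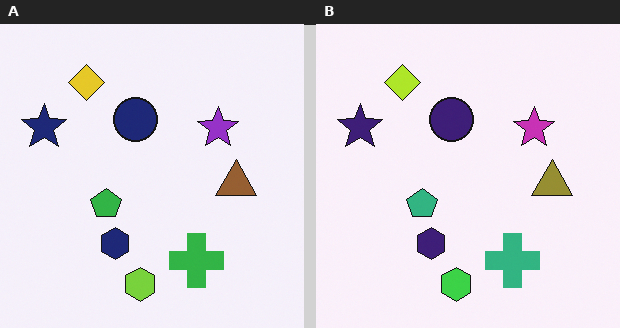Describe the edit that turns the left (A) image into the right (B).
The transformation is: hue-shifted slightly.

Every shape's color has rotated by the same amount around the hue wheel — a uniform hue shift.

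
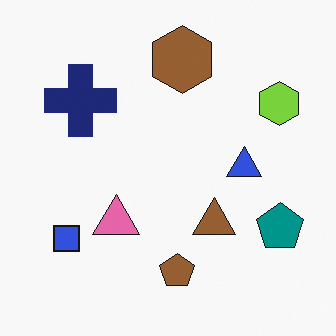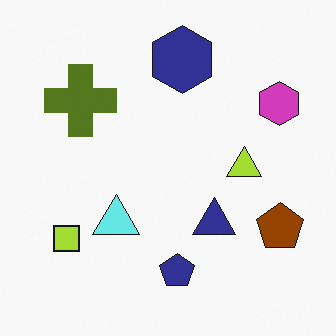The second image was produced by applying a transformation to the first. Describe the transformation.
This is the original image hue-shifted by a large amount.

Every shape's color has rotated by the same amount around the hue wheel — a uniform hue shift.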